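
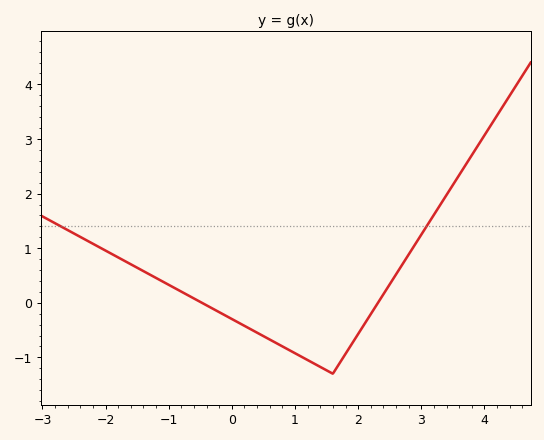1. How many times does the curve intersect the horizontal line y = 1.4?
2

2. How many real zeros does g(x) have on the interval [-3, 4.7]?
2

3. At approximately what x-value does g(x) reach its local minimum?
1.6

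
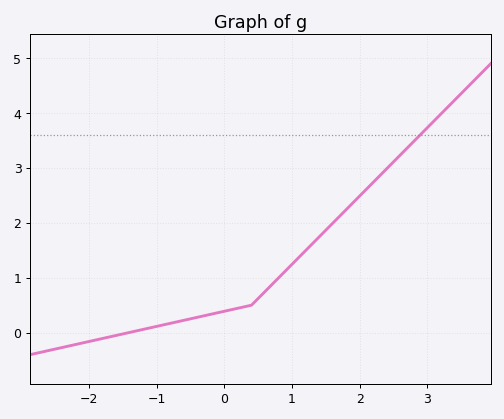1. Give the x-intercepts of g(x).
-1.42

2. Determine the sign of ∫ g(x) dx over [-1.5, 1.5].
positive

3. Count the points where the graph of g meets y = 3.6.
1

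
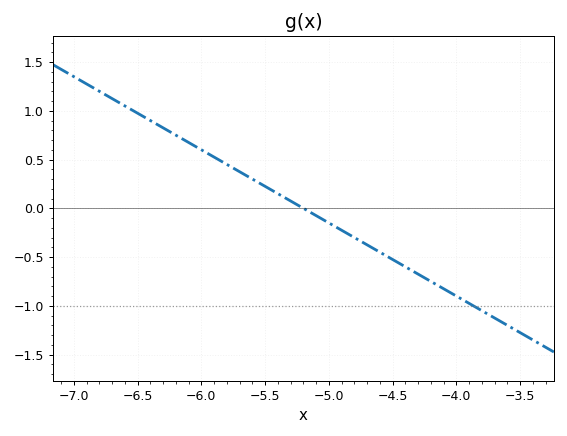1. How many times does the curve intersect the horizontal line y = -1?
1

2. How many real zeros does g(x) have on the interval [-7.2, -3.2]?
1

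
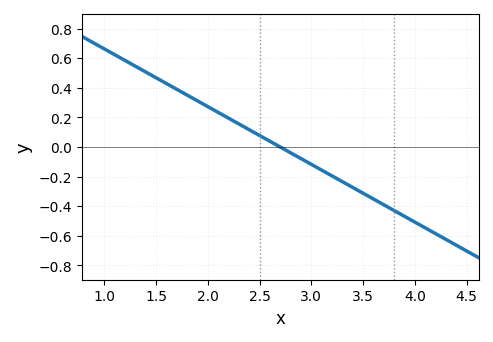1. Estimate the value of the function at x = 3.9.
-0.468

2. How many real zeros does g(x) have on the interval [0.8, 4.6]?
1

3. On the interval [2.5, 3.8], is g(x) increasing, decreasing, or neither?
decreasing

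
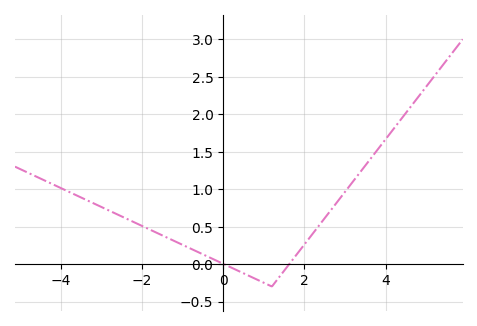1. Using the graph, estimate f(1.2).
-0.3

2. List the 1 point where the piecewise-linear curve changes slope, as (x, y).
(1.2, -0.3)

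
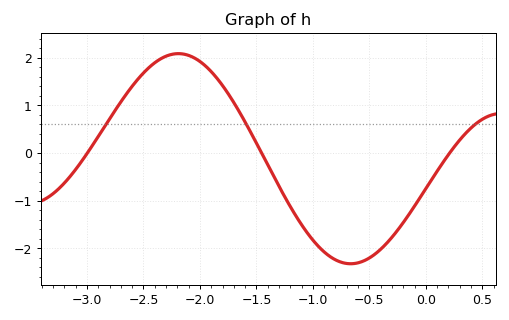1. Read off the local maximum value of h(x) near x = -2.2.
2.09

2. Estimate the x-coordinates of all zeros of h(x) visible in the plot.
-3, -1.45, 0.211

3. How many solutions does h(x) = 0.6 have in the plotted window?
3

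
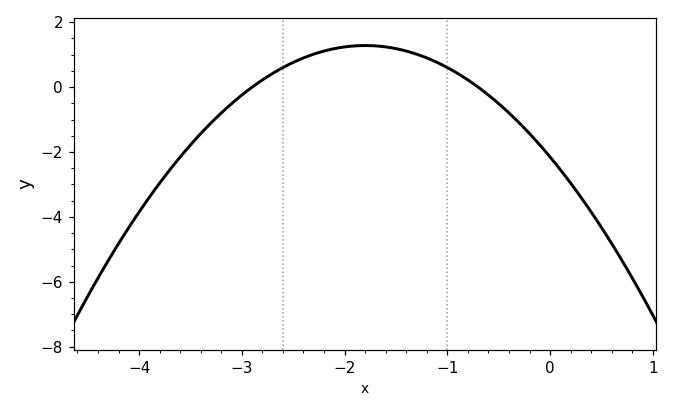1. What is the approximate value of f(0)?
-2.2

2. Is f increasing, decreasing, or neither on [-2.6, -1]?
neither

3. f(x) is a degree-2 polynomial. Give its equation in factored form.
y = -1.06(x + 2.9)(x + 0.7)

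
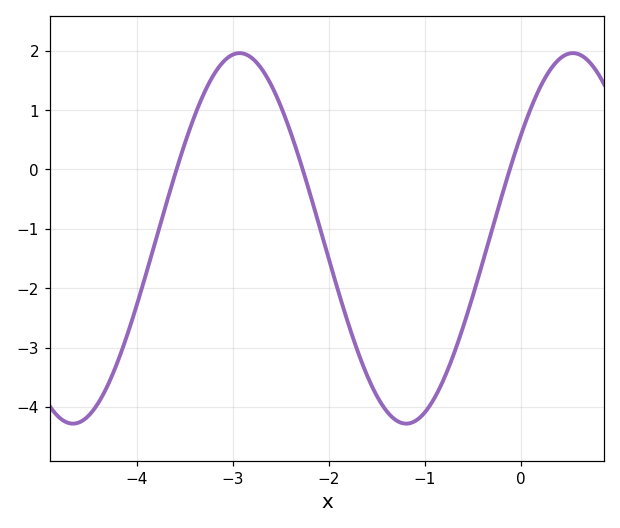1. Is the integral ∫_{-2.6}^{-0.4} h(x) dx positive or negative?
negative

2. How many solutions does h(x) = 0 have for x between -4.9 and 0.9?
3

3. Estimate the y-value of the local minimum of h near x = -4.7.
-4.3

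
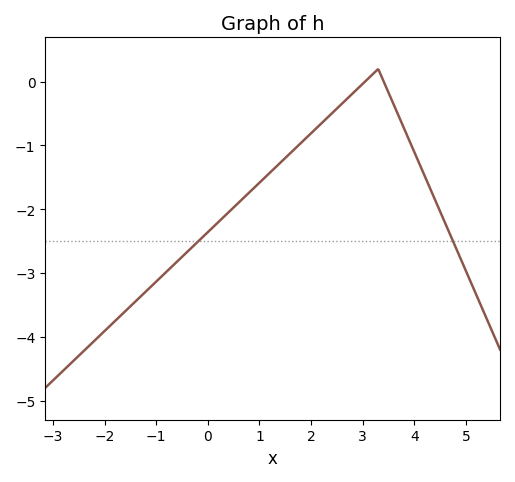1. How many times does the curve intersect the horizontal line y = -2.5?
2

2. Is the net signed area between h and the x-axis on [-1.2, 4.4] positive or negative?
negative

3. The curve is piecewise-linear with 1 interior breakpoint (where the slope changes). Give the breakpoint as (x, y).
(3.3, 0.2)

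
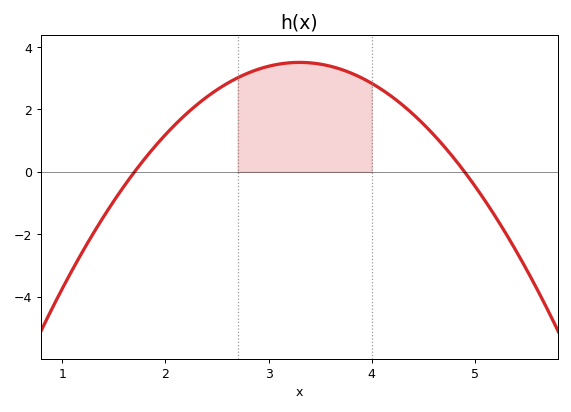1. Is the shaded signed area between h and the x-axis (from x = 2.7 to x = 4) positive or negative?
positive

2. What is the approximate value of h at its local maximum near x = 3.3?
3.51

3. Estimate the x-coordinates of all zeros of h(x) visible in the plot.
1.7, 4.9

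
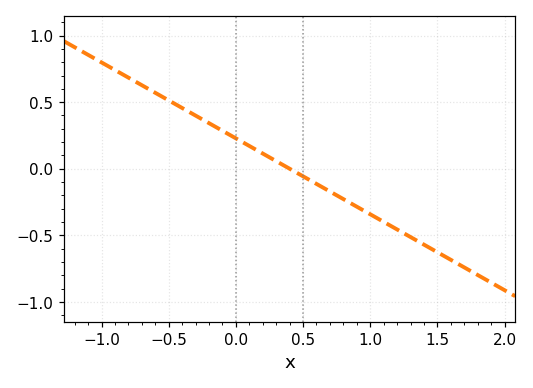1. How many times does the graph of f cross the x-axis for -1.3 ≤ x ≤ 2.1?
1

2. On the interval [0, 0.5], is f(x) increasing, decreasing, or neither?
decreasing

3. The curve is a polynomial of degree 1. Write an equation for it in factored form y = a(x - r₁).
y = -0.57(x - 0.4)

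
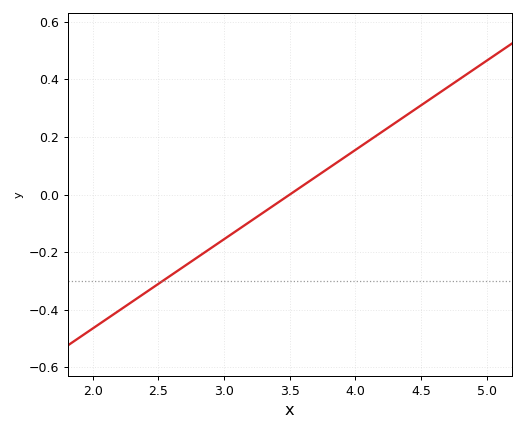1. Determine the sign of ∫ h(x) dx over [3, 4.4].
positive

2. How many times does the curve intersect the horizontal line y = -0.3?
1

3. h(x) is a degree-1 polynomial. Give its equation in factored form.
y = 0.31(x - 3.5)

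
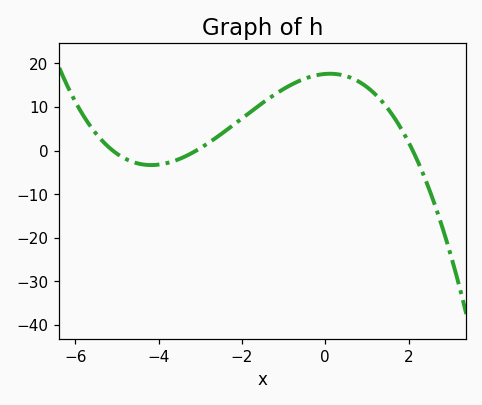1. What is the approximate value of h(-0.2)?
17.3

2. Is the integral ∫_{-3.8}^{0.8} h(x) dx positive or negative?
positive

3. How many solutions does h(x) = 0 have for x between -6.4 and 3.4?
3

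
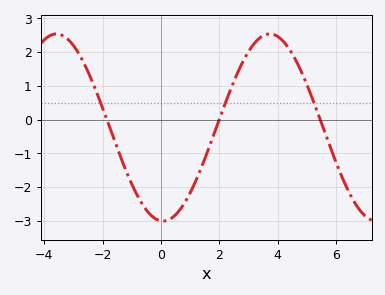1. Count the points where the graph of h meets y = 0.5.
3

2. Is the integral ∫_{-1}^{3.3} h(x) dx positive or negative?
negative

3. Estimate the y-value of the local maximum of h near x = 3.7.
2.5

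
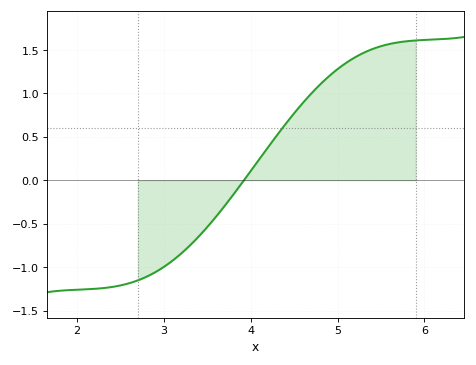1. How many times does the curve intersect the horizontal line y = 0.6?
1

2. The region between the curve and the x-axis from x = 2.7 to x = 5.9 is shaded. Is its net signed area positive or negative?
positive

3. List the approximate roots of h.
3.9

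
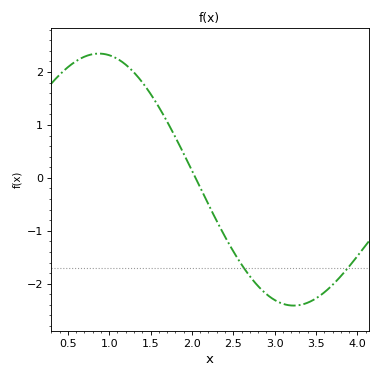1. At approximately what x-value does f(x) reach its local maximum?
0.876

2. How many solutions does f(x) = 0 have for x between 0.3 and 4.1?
1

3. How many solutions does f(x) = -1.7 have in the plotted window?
2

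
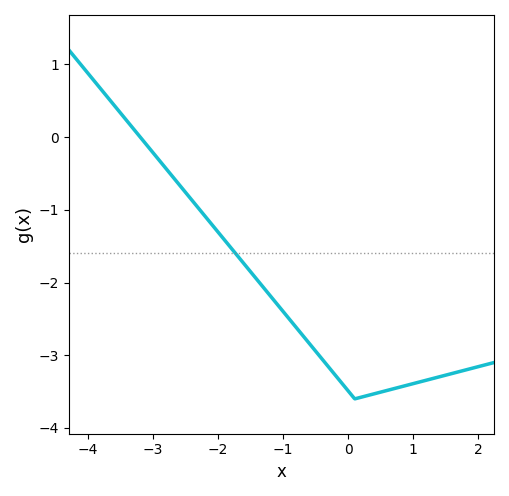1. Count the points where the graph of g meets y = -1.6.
1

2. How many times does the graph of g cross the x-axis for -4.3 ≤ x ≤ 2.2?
1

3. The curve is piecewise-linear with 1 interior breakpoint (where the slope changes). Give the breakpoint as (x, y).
(0.1, -3.6)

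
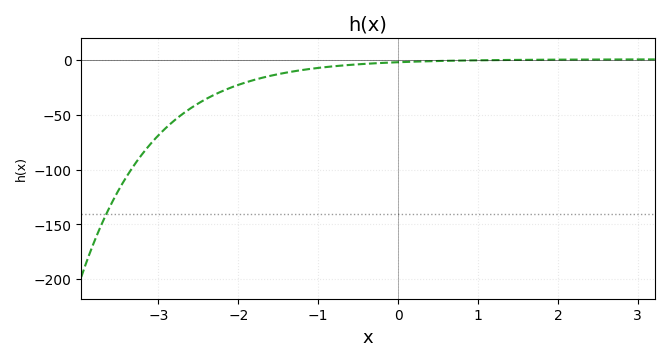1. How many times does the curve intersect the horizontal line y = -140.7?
1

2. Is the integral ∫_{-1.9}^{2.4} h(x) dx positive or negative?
negative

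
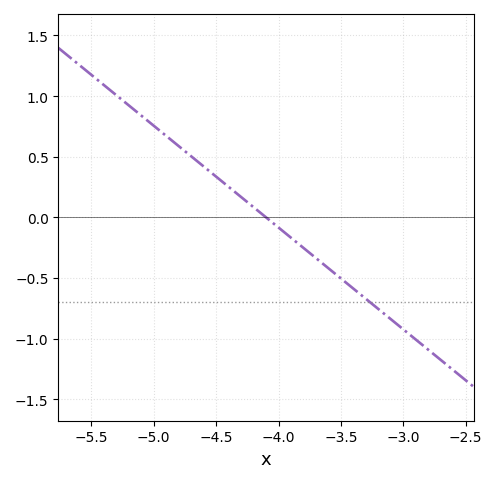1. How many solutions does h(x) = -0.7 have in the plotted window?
1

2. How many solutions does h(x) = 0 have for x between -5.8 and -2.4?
1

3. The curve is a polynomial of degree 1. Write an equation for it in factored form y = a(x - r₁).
y = -0.84(x + 4.1)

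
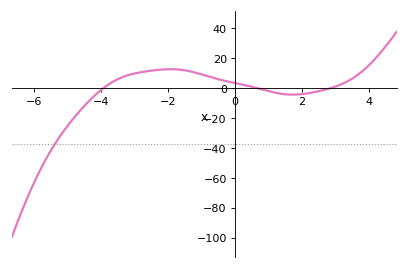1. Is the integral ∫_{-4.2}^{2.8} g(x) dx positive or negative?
positive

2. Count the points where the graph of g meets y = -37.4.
1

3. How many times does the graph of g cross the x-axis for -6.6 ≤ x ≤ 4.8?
3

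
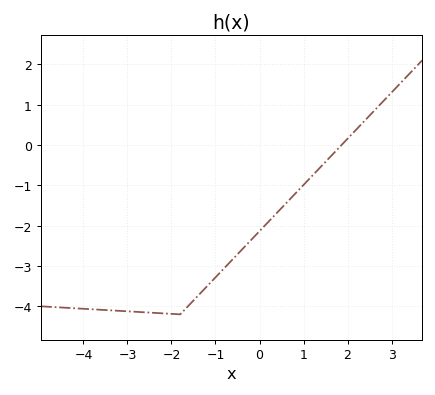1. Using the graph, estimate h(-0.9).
-3.17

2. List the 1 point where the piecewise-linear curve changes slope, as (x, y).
(-1.8, -4.2)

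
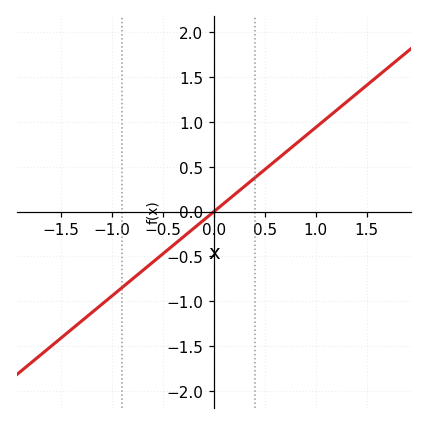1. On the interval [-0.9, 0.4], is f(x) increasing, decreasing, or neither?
increasing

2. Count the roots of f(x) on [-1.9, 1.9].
1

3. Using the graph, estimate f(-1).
-0.94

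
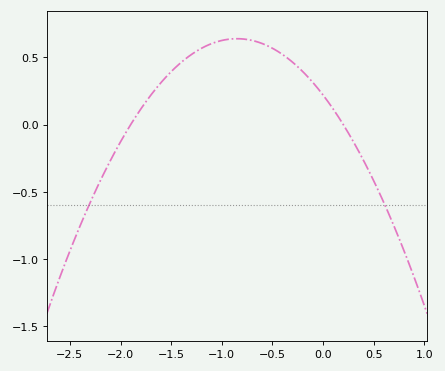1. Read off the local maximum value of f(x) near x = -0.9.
0.65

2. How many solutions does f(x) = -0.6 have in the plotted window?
2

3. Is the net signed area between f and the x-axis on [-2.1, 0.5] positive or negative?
positive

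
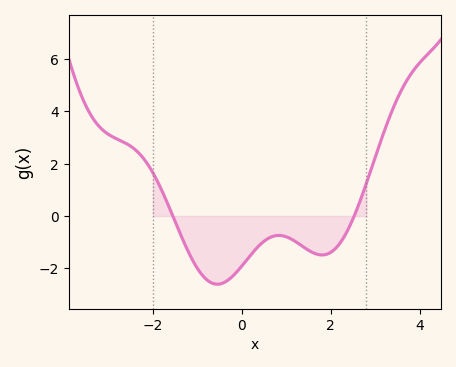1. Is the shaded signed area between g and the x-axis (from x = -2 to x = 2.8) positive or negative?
negative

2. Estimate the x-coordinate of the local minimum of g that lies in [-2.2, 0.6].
-0.551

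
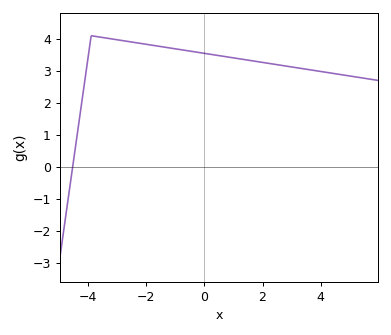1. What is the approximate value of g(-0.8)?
3.7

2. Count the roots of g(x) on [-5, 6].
1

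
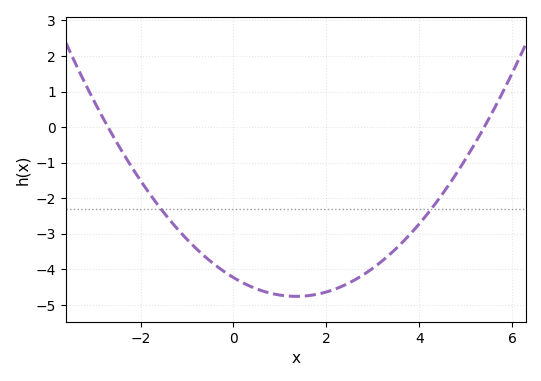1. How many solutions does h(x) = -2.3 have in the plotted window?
2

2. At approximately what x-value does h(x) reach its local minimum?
1.35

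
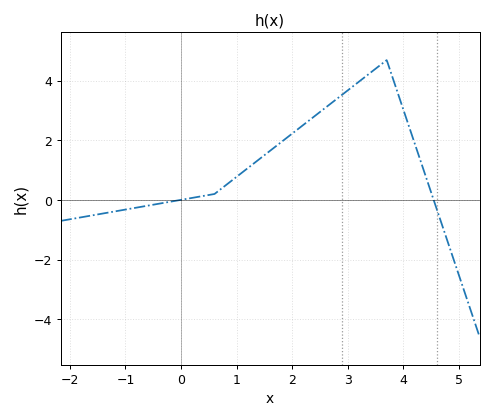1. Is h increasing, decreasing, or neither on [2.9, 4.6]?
neither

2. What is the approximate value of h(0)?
0.005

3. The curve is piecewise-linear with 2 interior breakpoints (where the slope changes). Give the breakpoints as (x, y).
(0.6, 0.2); (3.7, 4.7)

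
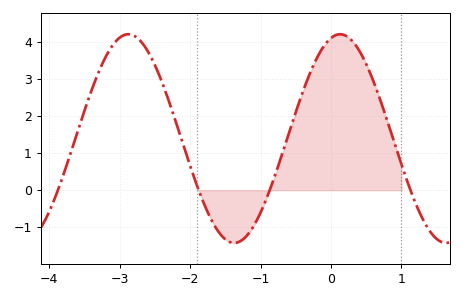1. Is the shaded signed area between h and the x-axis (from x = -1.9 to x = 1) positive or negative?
positive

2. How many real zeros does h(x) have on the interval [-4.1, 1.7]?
4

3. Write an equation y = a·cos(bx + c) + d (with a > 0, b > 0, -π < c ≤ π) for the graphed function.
y = 2.81cos(2.1x - 0.27) + 1.39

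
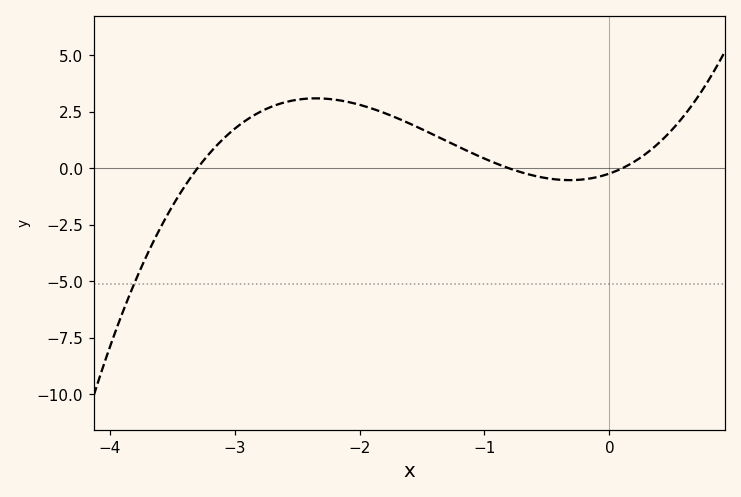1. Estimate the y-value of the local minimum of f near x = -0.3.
-0.517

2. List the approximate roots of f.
-3.3, -0.8, 0.1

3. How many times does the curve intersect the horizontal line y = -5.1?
1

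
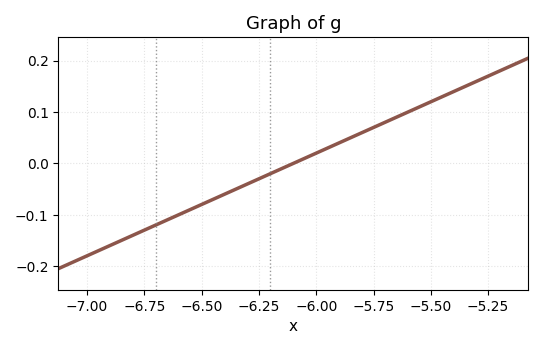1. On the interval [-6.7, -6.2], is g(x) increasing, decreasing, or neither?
increasing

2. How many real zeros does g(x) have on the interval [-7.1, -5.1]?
1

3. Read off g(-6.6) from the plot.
-0.1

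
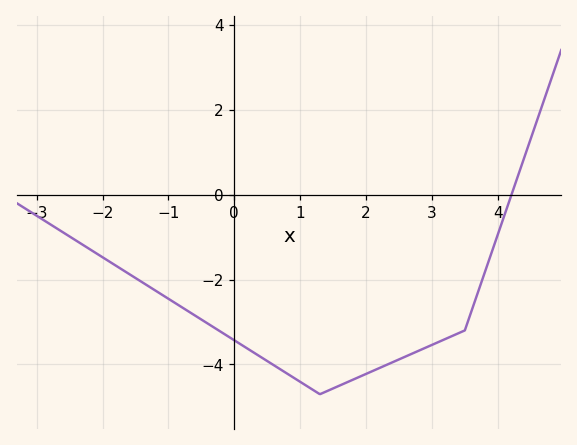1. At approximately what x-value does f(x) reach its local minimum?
1.4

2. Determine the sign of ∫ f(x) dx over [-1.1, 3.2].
negative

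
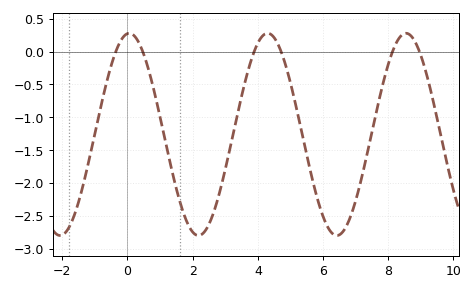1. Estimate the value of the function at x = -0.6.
-0.388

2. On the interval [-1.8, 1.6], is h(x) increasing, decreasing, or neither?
neither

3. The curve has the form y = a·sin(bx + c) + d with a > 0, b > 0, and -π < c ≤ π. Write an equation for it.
y = 1.54sin(1.48x + 1.49) - 1.26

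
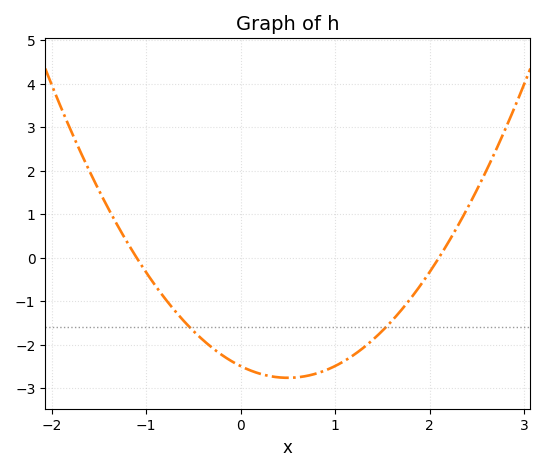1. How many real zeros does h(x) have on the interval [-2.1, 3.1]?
2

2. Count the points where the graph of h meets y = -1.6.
2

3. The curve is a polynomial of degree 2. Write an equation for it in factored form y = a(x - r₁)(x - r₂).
y = 1.08(x + 1.1)(x - 2.1)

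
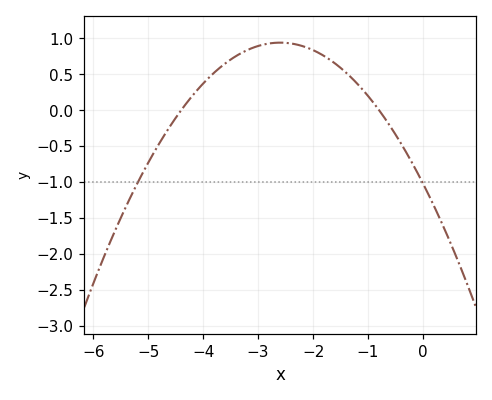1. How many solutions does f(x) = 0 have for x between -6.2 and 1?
2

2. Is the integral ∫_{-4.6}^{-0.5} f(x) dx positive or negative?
positive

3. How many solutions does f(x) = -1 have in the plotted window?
2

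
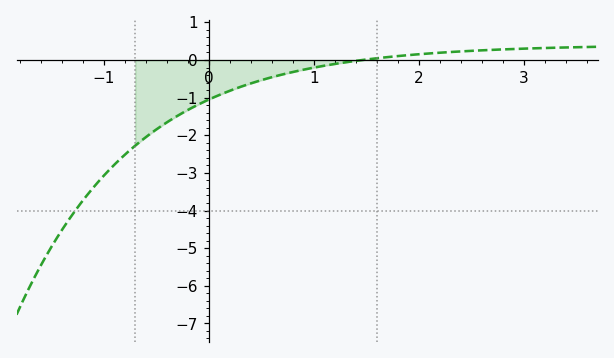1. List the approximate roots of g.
1.46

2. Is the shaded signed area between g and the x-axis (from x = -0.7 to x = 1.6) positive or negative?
negative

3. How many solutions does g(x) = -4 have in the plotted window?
1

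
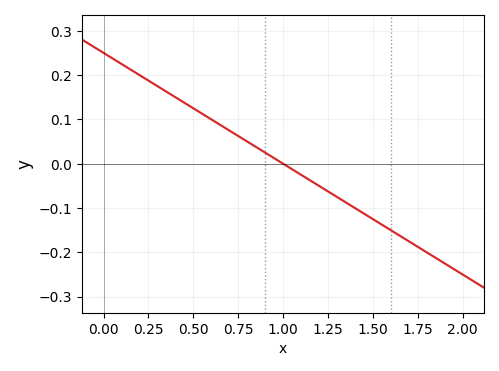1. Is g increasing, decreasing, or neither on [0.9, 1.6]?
decreasing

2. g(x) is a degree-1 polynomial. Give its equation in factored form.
y = -0.25(x - 1)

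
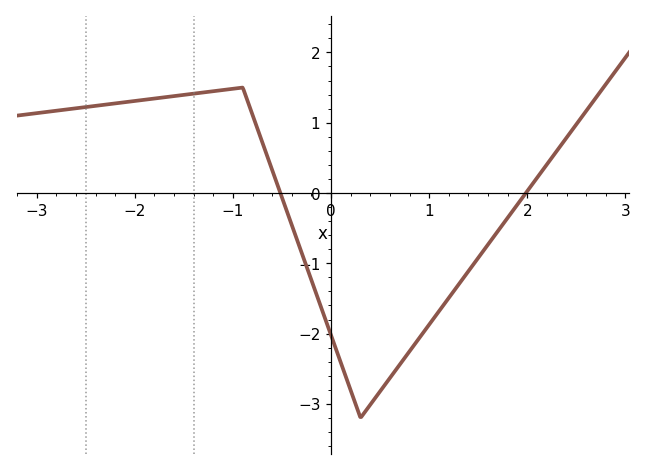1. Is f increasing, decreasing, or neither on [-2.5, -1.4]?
increasing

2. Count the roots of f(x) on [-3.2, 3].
2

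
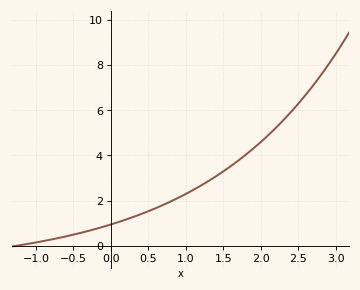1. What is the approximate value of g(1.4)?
3.06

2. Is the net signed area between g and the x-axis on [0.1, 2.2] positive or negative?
positive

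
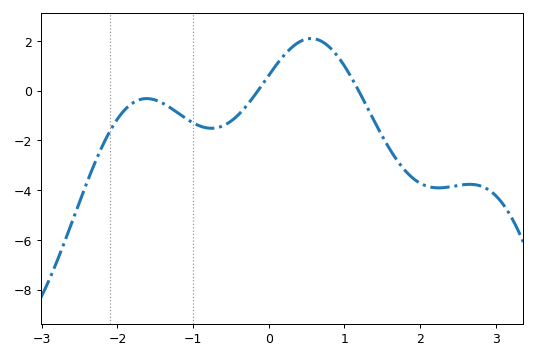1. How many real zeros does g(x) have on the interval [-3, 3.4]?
2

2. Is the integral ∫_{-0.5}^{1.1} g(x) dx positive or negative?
positive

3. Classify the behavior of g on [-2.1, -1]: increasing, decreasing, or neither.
neither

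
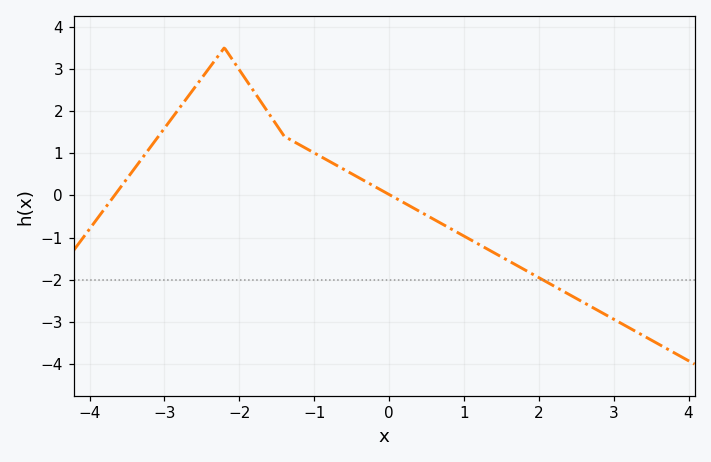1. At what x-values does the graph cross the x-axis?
-3.6, 0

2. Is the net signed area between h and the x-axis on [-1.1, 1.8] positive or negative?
negative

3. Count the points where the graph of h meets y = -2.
1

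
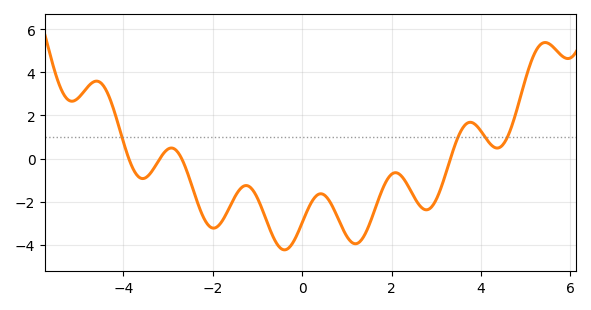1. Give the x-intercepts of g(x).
-3.8, -3.2, -2.6, 3.4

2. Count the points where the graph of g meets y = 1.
4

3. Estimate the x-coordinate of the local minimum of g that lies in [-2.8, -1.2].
-2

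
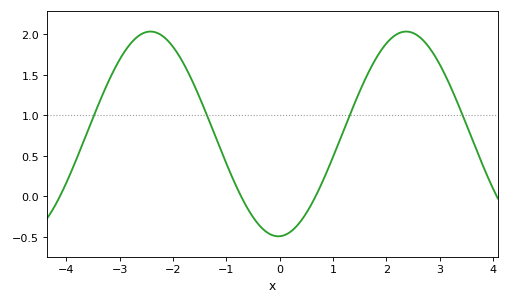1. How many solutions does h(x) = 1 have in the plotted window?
4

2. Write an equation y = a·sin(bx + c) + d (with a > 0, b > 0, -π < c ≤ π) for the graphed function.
y = 1.26sin(1.3x - 1.5) + 0.77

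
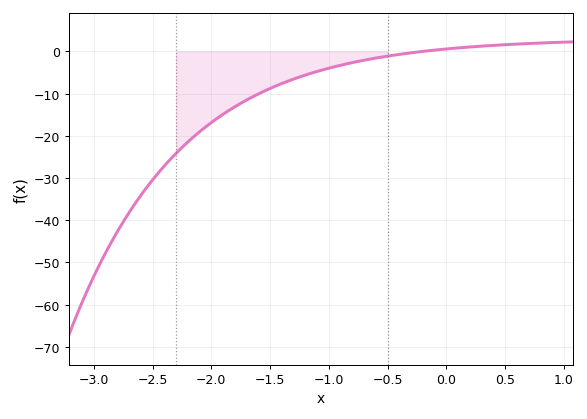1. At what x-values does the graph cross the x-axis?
-0.198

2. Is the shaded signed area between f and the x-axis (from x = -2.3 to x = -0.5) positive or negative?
negative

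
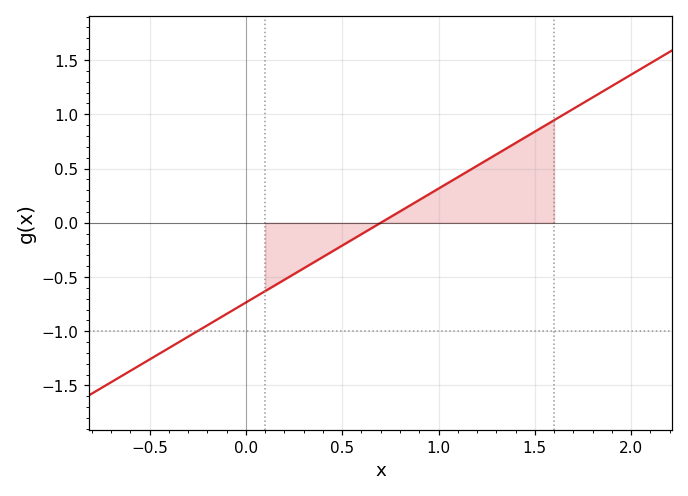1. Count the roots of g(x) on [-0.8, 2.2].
1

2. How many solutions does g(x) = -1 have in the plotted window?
1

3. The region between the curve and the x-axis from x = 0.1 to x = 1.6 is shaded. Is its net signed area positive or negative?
positive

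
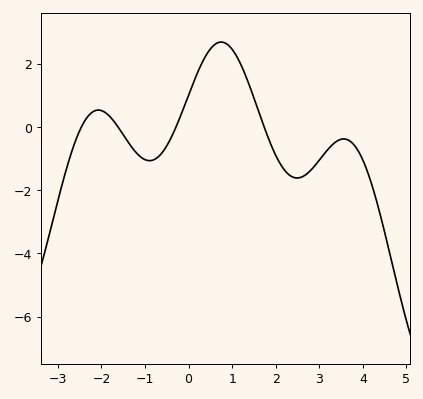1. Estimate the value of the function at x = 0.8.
2.67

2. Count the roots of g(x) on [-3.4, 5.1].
4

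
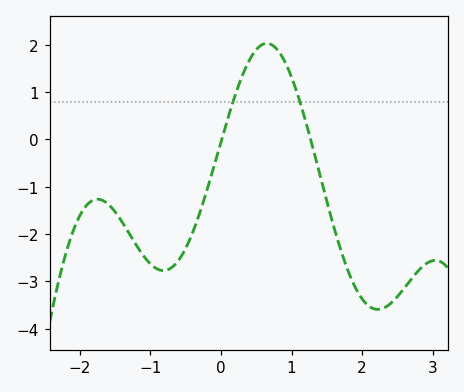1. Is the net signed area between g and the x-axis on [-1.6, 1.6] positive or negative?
negative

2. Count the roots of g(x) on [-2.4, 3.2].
2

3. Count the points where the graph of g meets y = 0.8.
2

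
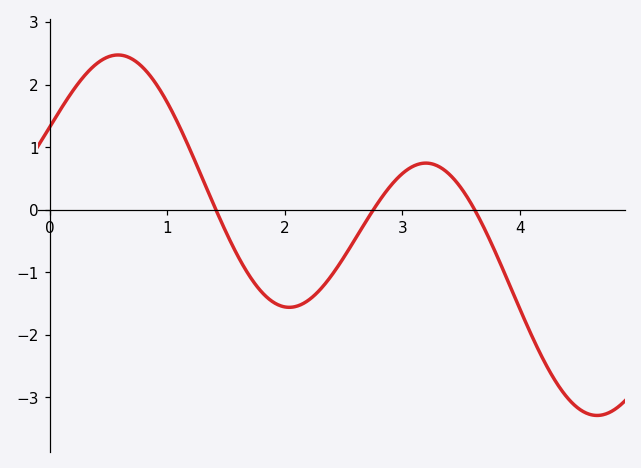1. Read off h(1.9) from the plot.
-1.48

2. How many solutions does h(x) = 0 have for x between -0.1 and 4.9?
3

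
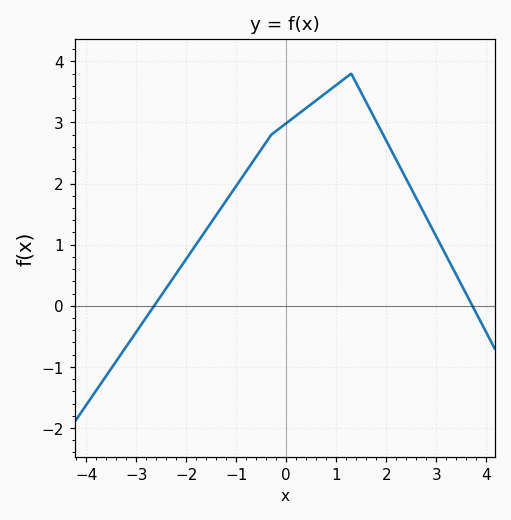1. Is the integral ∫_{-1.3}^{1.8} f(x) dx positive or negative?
positive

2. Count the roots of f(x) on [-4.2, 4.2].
2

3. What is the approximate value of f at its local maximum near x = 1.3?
3.8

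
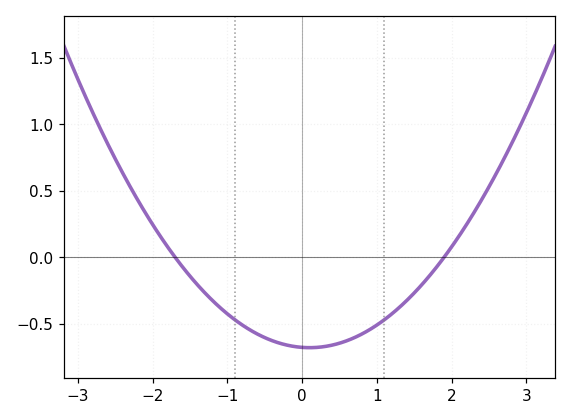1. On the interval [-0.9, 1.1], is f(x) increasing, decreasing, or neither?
neither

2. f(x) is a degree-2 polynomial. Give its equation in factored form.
y = 0.21(x + 1.7)(x - 1.9)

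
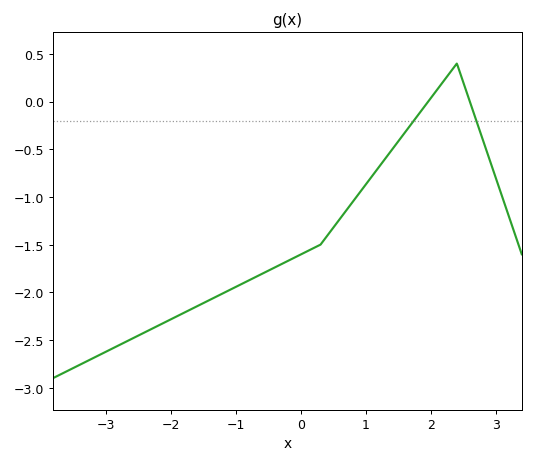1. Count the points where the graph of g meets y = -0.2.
2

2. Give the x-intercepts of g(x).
2, 2.6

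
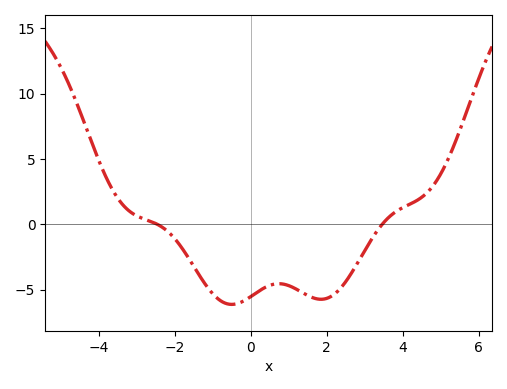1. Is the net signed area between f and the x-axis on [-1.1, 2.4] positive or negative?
negative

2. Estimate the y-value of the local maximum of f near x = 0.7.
-4.5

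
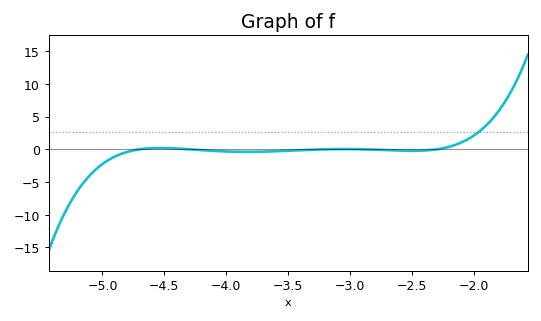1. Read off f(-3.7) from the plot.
-0.353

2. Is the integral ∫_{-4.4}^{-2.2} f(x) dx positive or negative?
negative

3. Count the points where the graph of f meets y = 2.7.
1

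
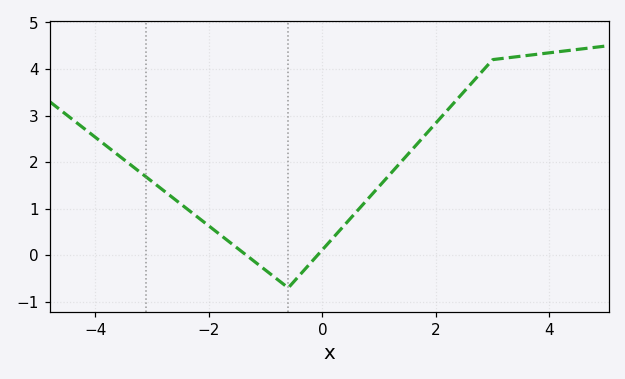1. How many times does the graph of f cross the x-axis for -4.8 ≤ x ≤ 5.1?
2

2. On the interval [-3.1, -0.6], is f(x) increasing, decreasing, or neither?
decreasing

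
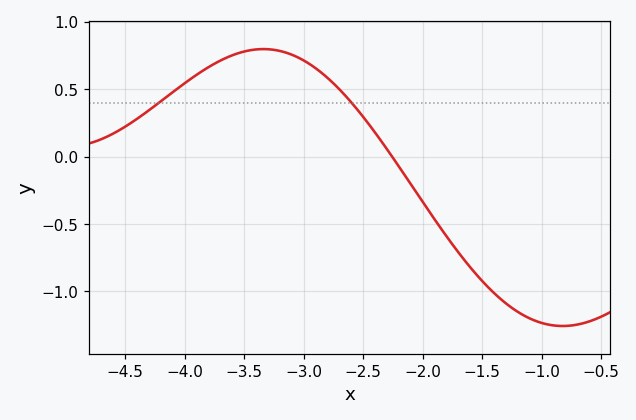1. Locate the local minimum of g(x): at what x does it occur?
-0.824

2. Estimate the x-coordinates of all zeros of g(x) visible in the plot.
-2.26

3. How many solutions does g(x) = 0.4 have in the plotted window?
2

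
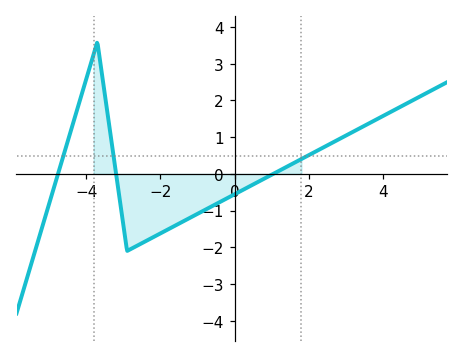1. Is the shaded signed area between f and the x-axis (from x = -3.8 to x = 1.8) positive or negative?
negative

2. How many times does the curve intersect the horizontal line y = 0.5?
3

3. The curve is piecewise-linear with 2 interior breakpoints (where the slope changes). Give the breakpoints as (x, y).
(-3.7, 3.6); (-2.9, -2.1)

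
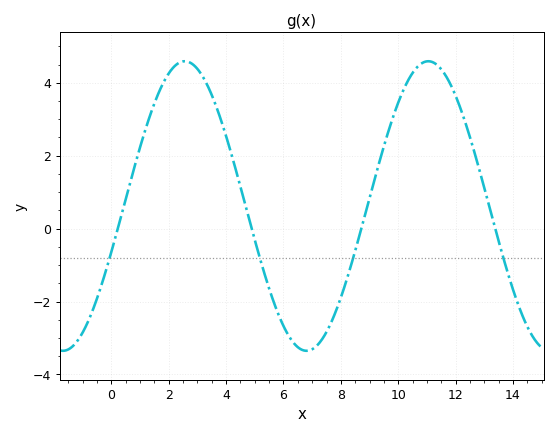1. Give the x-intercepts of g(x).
0.223, 4.89, 8.71, 13.4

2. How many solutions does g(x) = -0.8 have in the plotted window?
4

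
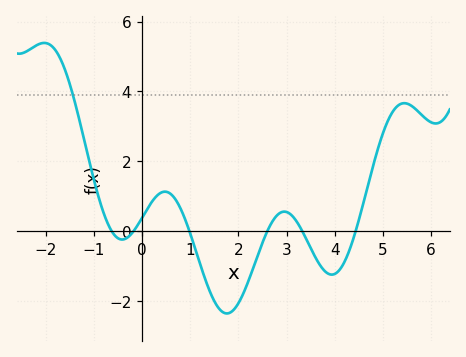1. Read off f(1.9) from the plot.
-2.2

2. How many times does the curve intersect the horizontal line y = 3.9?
1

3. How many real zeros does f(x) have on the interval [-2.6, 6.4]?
6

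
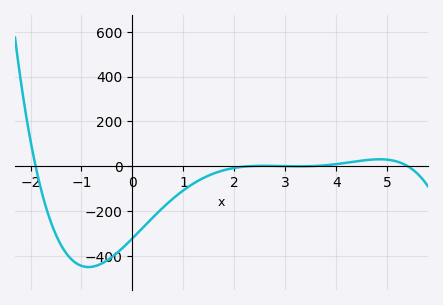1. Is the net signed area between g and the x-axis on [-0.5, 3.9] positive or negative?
negative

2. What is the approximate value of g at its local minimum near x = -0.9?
-450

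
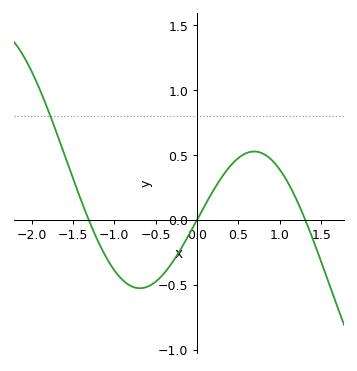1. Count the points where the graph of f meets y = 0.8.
1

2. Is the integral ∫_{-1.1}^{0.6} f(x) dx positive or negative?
negative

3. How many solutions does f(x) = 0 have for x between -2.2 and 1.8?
3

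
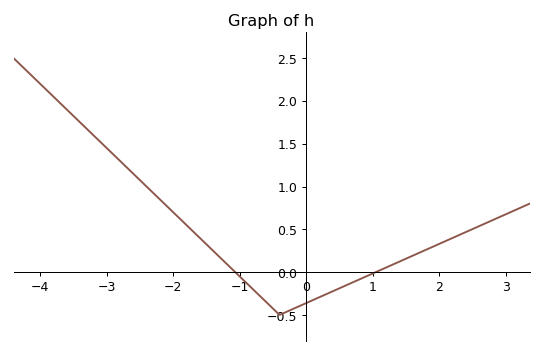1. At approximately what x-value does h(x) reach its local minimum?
-0.399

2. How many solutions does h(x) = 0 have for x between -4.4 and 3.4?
2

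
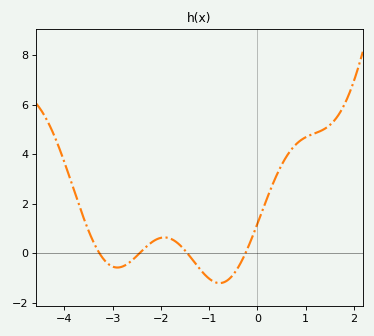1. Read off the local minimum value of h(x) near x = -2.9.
-0.6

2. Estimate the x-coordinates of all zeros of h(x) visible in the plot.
-3.3, -2.4, -1.4, -0.2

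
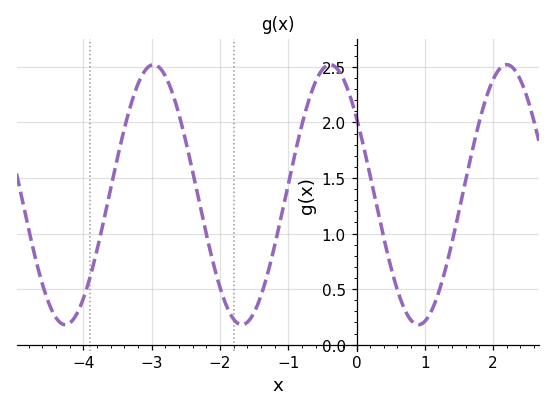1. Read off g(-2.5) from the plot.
1.85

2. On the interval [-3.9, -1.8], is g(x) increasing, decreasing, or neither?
neither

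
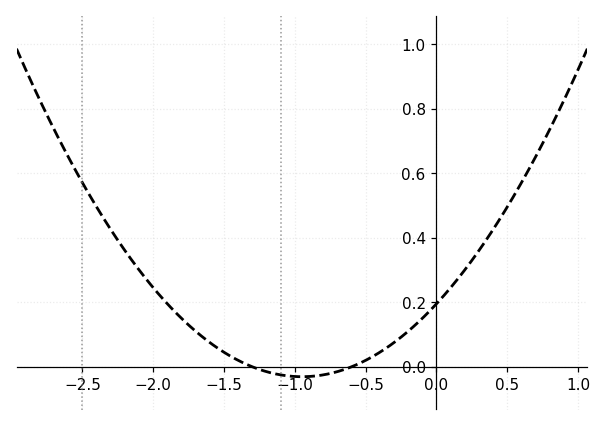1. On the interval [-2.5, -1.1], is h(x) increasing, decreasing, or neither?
decreasing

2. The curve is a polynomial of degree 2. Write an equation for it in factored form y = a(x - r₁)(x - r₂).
y = 0.25(x + 1.3)(x + 0.6)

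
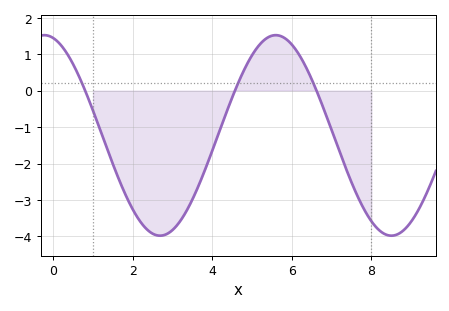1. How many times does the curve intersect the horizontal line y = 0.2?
3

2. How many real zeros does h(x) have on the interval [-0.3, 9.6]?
3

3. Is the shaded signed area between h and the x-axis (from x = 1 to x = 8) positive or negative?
negative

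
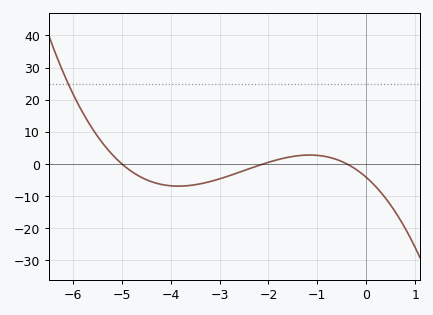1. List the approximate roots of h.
-5, -2.1, -0.4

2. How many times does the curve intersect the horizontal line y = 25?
1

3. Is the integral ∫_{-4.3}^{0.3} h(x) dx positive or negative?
negative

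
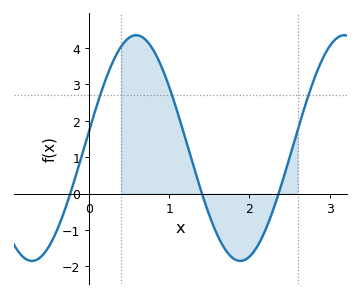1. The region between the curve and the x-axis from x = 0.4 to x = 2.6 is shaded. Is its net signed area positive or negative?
positive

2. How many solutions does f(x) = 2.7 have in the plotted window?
3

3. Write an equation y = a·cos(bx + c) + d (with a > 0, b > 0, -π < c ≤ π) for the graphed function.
y = 3.1cos(2.4x - 1.4) + 1.25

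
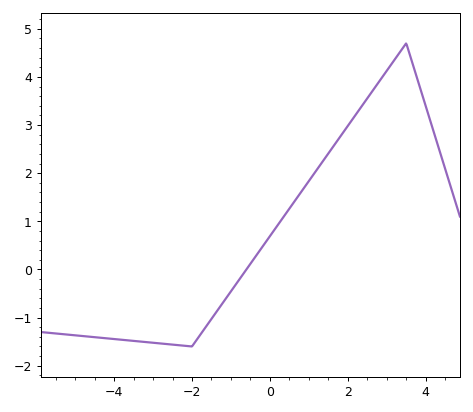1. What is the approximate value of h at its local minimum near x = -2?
-1.6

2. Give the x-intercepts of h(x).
-0.6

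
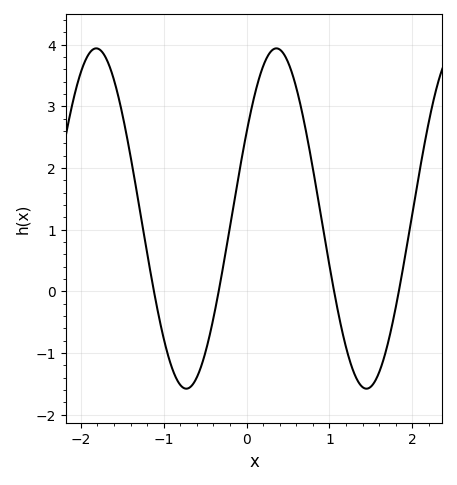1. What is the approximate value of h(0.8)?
1.99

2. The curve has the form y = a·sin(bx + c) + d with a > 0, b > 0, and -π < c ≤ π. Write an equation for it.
y = 2.76sin(2.89x + 0.53) + 1.18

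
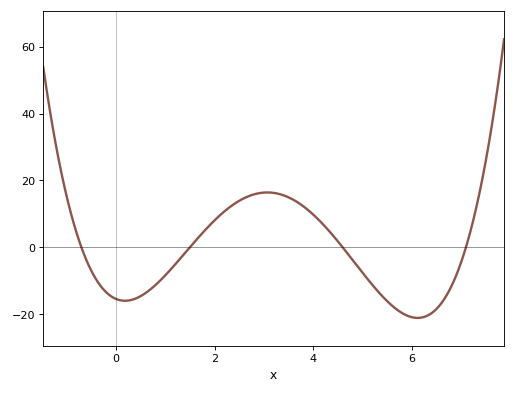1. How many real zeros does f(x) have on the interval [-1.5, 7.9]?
4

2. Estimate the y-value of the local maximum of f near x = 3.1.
16.4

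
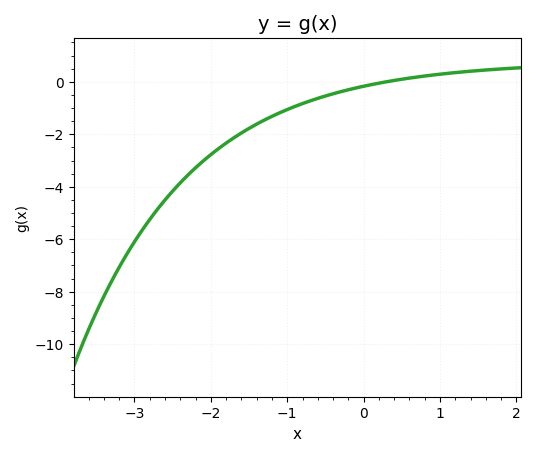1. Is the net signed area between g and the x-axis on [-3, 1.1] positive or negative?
negative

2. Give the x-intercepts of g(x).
0.3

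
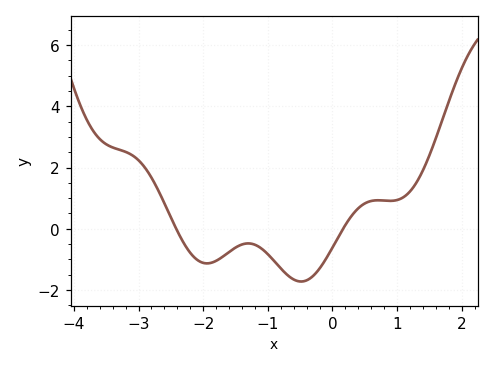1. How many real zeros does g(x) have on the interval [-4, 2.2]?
2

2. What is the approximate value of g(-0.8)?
-1.2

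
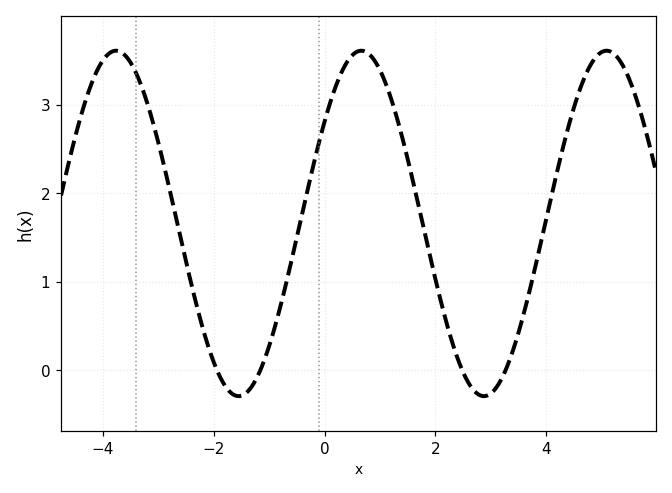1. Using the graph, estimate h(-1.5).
-0.285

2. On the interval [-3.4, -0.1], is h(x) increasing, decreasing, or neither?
neither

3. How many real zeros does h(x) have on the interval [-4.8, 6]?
4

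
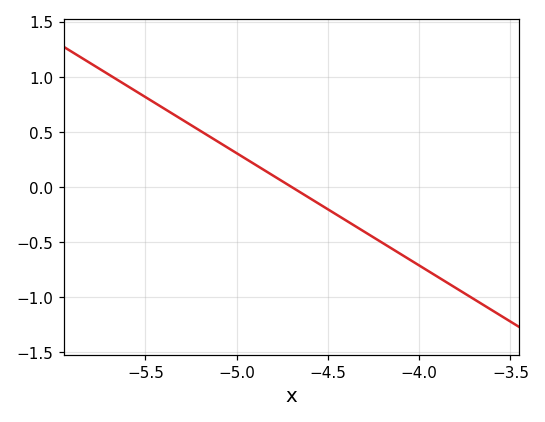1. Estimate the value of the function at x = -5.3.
0.612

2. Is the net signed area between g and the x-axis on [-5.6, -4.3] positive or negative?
positive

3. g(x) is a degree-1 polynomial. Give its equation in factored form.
y = -1.02(x + 4.7)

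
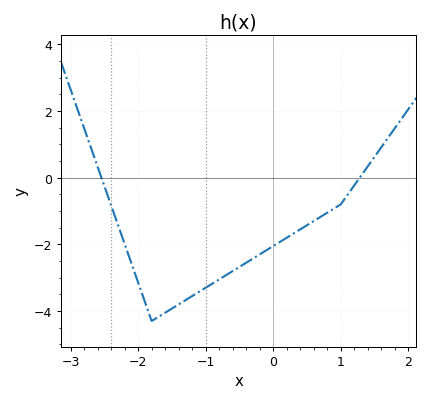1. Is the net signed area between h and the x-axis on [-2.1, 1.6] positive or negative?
negative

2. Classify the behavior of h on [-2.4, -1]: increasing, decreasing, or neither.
neither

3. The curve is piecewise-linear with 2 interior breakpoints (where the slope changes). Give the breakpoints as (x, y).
(-1.8, -4.3); (1, -0.8)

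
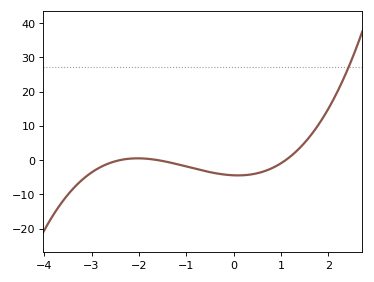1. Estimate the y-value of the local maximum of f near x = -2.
1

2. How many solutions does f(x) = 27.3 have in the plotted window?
1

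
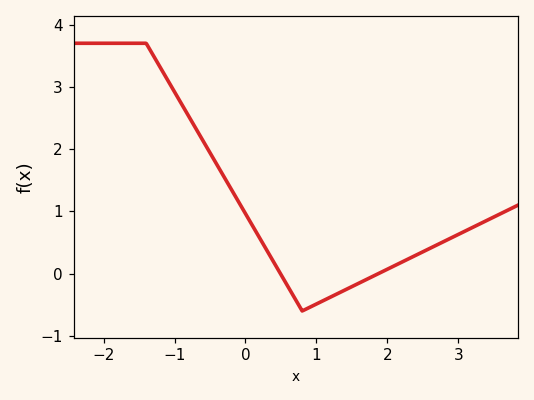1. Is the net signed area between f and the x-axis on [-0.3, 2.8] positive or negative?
positive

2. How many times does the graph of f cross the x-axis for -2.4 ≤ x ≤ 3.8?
2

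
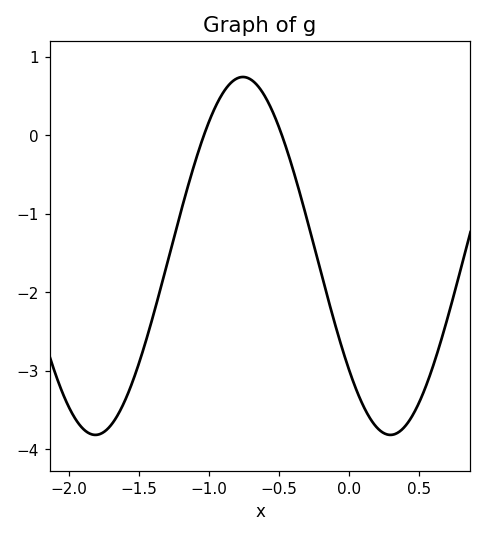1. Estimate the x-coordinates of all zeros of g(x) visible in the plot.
-1.05, -0.5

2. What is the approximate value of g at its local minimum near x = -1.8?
-3.8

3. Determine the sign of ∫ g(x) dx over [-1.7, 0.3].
negative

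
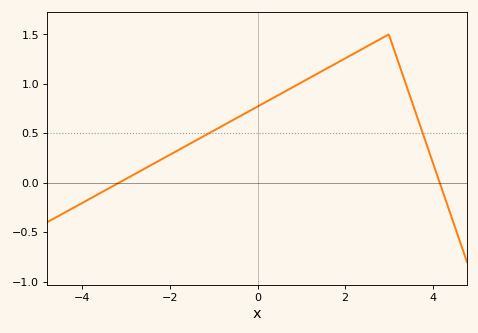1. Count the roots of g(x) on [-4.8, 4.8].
2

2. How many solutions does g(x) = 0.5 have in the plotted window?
2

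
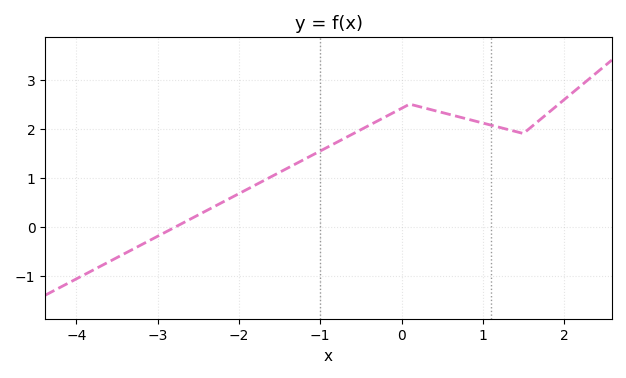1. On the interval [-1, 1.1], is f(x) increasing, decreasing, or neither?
neither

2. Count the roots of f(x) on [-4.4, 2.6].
1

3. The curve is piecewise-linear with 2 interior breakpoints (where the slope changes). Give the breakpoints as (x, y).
(0.1, 2.5); (1.5, 1.9)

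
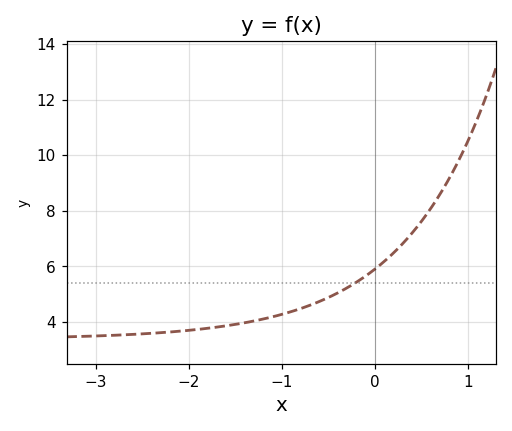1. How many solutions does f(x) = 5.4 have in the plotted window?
1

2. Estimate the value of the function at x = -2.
3.8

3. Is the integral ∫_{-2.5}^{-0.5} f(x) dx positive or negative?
positive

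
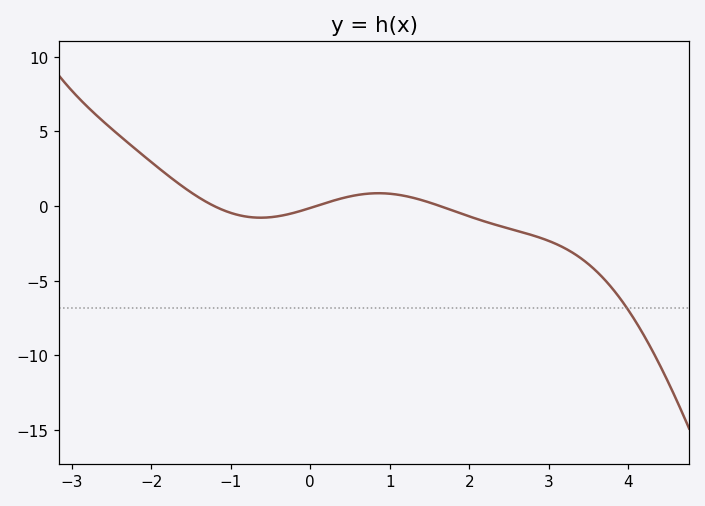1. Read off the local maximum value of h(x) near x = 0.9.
0.861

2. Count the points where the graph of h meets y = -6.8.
1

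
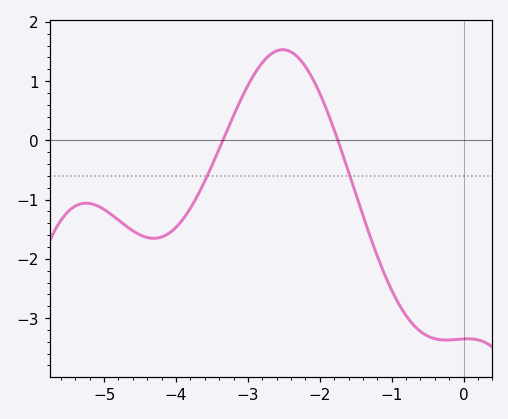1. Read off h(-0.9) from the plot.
-2.76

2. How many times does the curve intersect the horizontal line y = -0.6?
2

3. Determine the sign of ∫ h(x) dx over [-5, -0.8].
negative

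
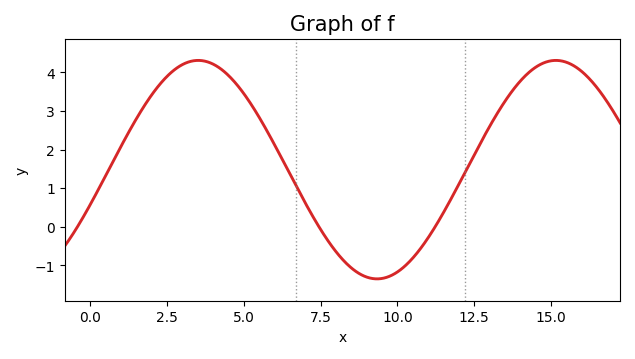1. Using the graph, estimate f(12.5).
1.86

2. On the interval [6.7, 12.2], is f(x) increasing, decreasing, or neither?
neither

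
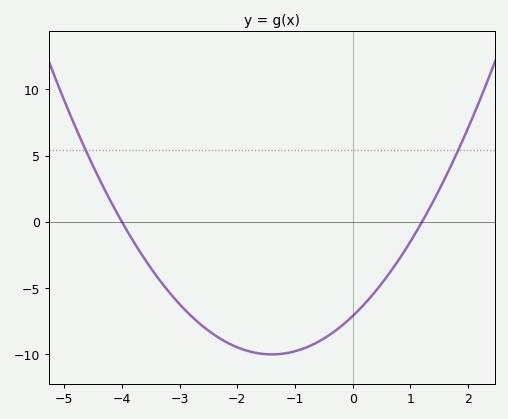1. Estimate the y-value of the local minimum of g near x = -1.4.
-10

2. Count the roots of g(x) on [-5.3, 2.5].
2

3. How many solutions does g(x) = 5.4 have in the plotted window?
2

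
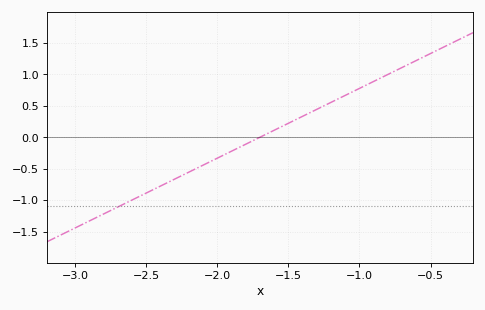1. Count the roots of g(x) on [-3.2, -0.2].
1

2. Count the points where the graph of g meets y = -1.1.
1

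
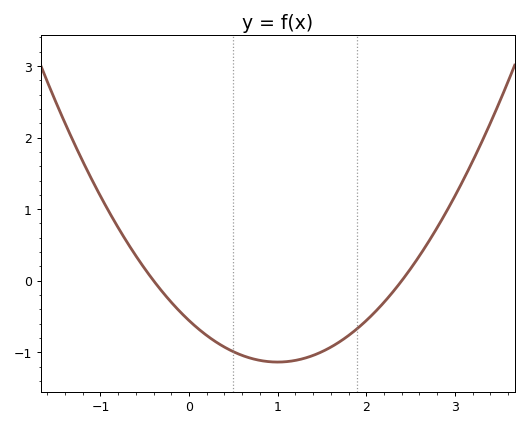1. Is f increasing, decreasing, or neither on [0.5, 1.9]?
neither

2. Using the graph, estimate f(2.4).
0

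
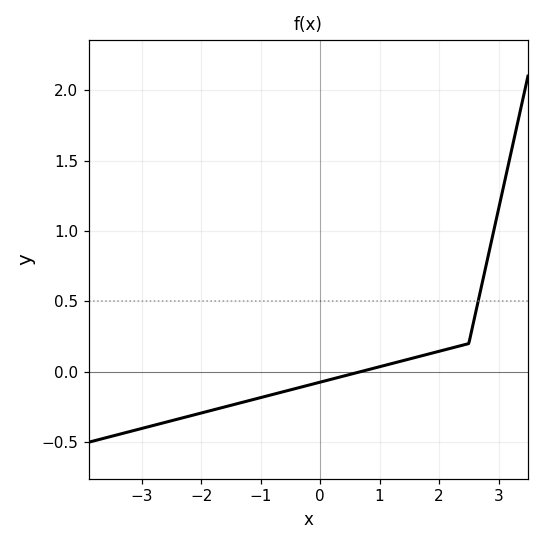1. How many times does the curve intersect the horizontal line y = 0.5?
1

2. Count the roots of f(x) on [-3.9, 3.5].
1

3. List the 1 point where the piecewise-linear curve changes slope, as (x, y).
(2.5, 0.2)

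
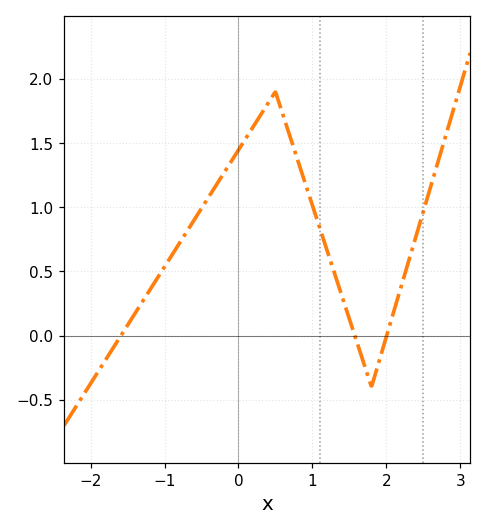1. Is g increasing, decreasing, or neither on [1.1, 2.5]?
neither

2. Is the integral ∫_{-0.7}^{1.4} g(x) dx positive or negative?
positive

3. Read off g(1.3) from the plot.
0.485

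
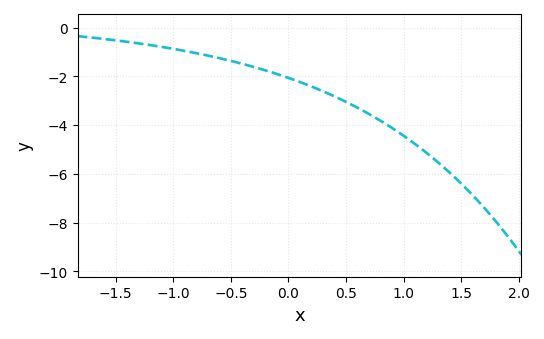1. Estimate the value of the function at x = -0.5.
-1.36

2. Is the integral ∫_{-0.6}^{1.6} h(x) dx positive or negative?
negative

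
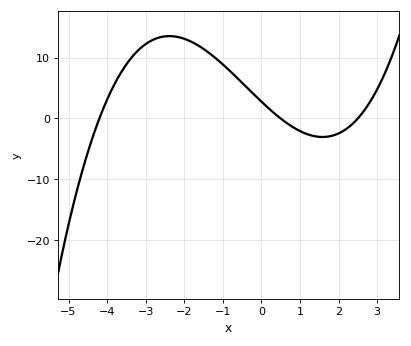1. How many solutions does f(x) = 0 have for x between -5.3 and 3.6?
3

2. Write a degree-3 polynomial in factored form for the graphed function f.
y = 0.53(x + 4.2)(x - 0.5)(x - 2.5)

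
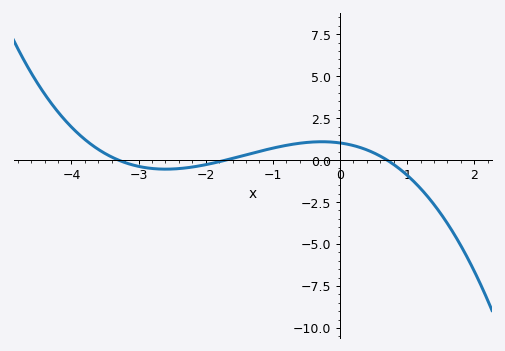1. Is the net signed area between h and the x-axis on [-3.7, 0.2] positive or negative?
positive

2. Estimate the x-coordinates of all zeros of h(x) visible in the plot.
-3.3, -1.7, 0.7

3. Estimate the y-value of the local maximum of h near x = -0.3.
1.09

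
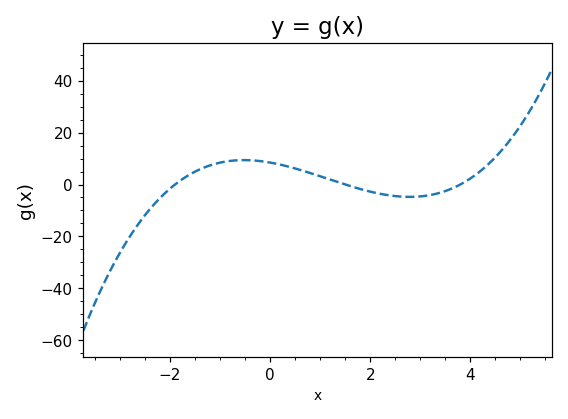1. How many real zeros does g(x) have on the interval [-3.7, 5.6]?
3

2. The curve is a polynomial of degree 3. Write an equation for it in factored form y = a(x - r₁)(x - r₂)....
y = 0.78(x + 1.9)(x - 1.5)(x - 3.8)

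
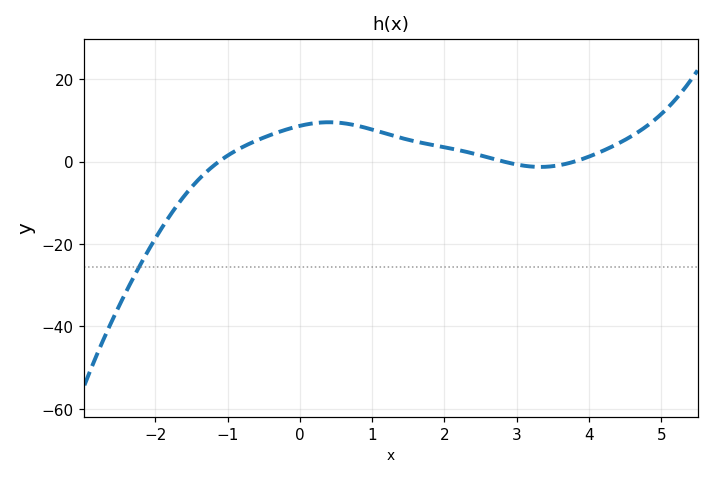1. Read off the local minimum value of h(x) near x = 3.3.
-1.31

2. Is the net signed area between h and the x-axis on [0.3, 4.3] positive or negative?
positive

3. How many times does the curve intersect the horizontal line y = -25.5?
1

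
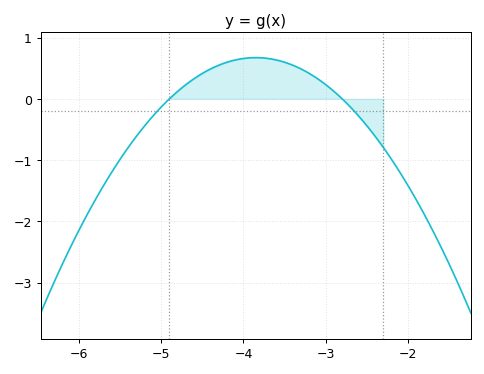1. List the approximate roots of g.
-4.9, -2.8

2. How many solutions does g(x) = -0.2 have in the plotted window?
2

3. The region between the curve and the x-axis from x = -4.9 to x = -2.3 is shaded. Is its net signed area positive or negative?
positive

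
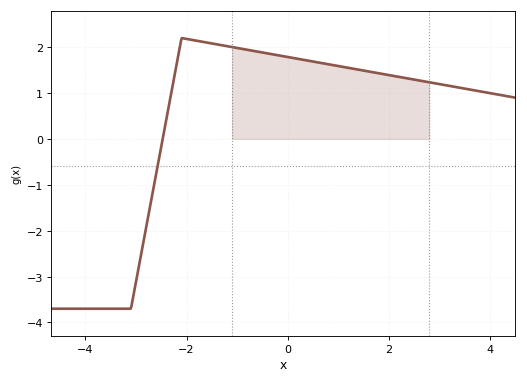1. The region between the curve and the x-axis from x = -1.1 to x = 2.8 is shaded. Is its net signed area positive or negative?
positive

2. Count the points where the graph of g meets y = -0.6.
1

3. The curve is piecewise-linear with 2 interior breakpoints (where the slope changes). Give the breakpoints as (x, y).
(-3.1, -3.7); (-2.1, 2.2)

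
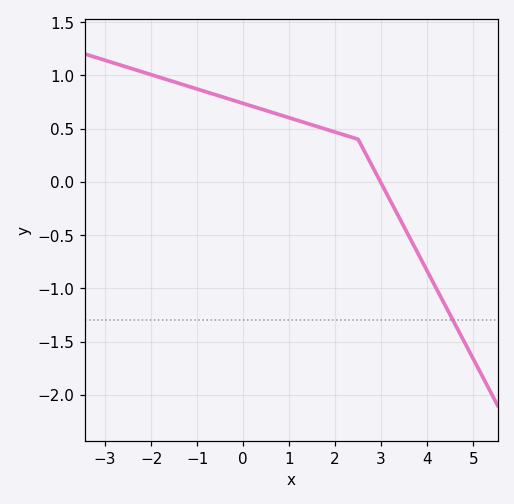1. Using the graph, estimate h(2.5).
0.4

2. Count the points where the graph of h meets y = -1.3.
1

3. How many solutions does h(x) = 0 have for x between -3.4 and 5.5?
1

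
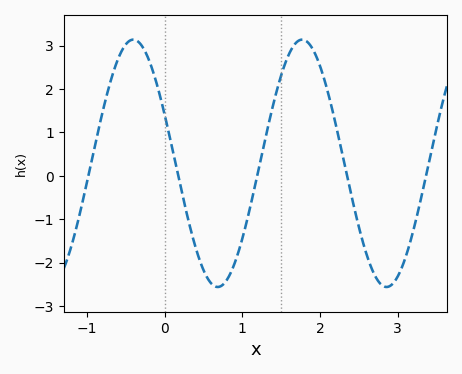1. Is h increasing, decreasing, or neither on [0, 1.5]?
neither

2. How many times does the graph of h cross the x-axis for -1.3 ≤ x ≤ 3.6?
5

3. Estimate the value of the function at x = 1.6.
2.8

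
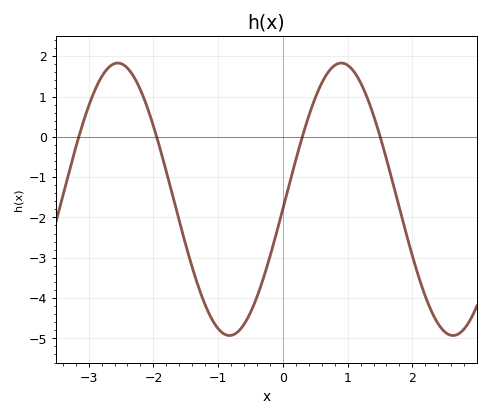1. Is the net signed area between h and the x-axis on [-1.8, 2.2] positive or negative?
negative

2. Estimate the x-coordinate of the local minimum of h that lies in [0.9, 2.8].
2.6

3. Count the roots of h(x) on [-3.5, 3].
4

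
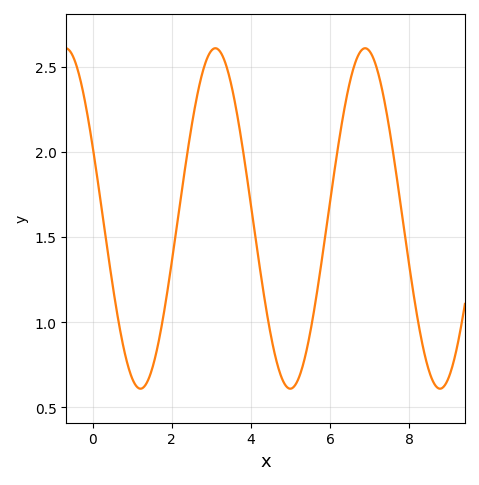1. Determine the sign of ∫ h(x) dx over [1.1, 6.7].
positive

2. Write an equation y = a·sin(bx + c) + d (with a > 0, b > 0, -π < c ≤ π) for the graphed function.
y = 1sin(1.7x + 2.7) + 1.61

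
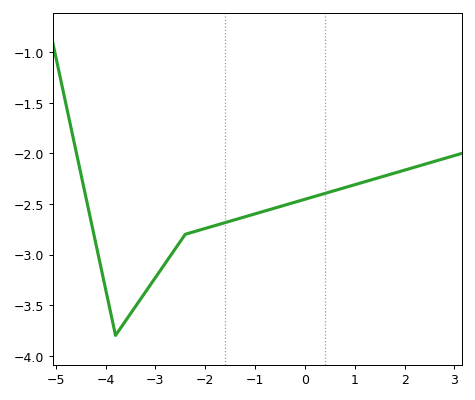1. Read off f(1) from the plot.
-2.3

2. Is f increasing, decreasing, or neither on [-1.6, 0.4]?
increasing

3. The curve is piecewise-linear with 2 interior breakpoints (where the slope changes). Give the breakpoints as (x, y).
(-3.8, -3.8); (-2.4, -2.8)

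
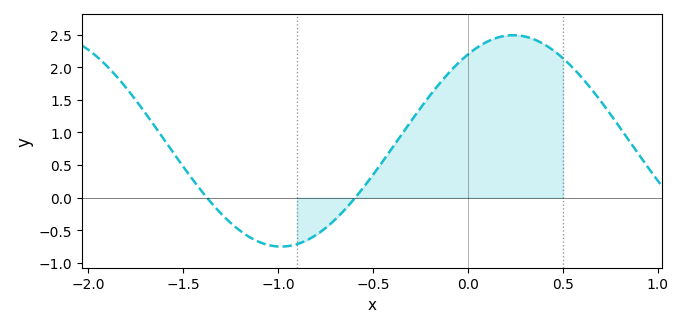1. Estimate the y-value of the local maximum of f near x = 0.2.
2.49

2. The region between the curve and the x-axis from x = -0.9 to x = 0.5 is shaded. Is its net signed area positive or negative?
positive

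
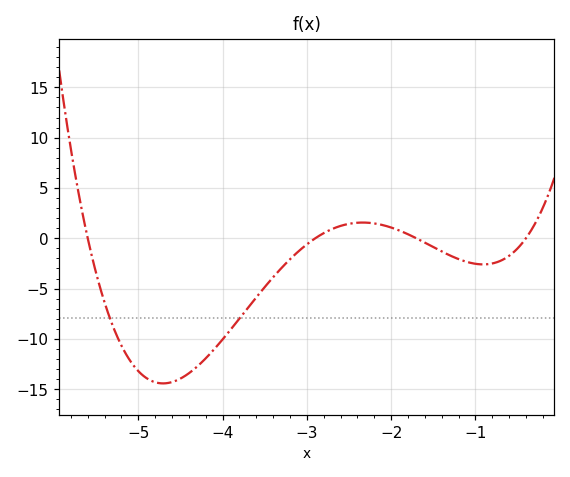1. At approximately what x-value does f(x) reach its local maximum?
-2.3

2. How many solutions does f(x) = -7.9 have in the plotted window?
2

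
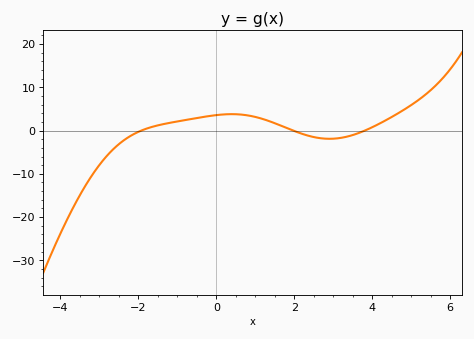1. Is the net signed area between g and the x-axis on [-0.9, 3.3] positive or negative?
positive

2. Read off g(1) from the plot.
3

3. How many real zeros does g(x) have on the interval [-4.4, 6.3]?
3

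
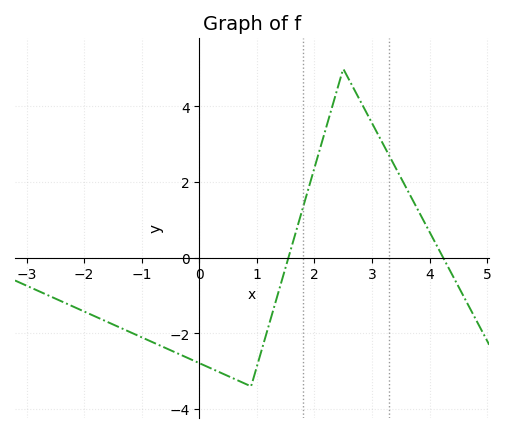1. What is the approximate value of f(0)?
-2.79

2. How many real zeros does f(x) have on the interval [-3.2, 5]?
2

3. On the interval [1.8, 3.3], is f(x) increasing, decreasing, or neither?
neither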